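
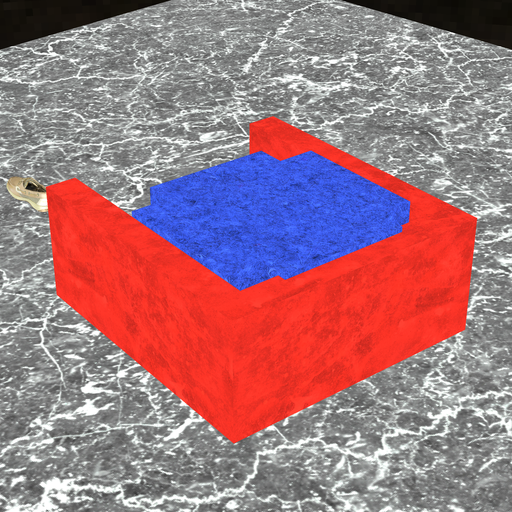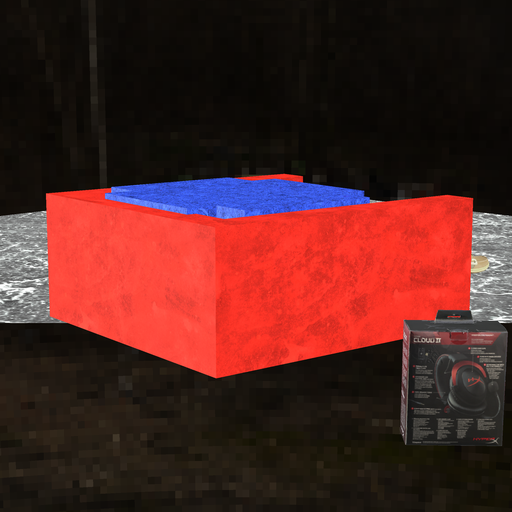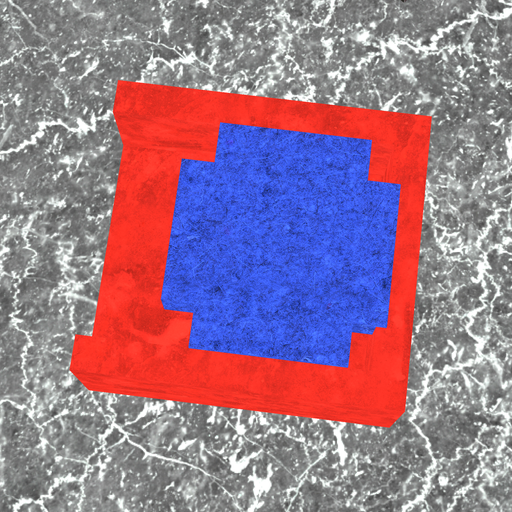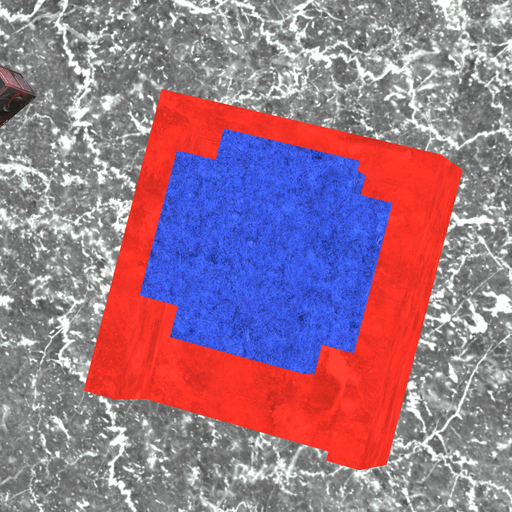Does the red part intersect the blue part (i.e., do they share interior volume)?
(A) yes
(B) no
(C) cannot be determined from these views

(A) yes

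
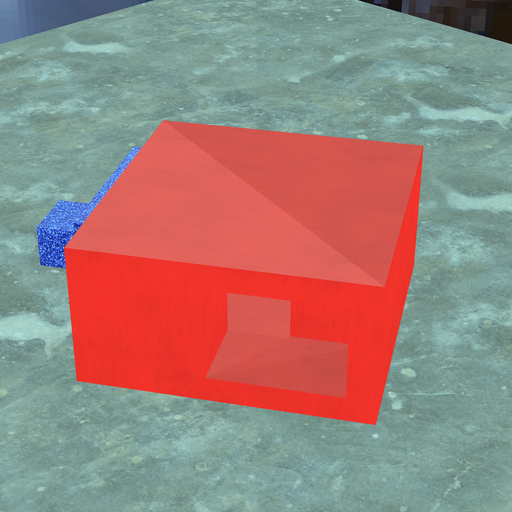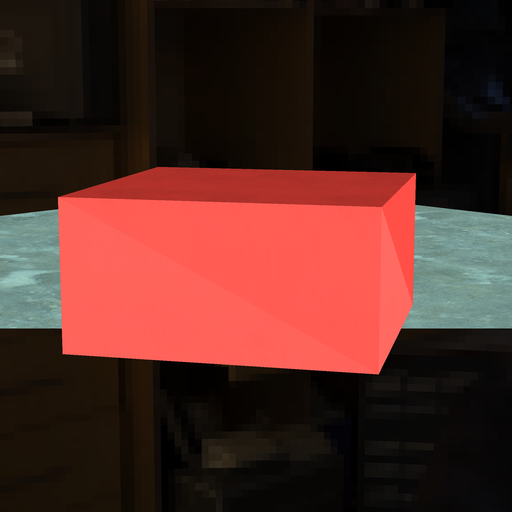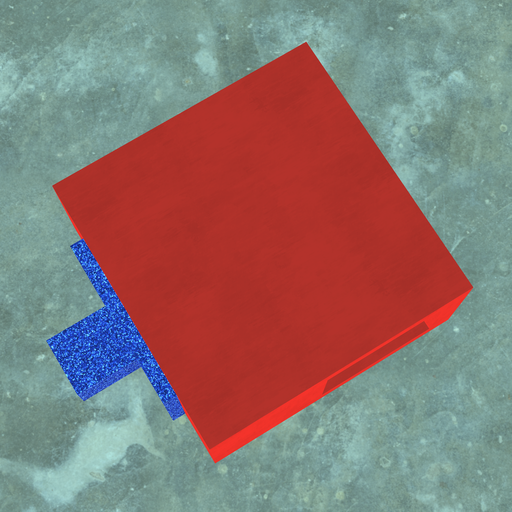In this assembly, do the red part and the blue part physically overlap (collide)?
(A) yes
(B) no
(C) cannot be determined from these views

(C) cannot be determined from these views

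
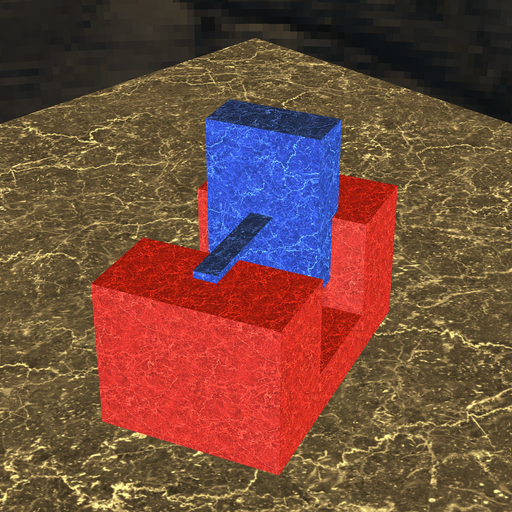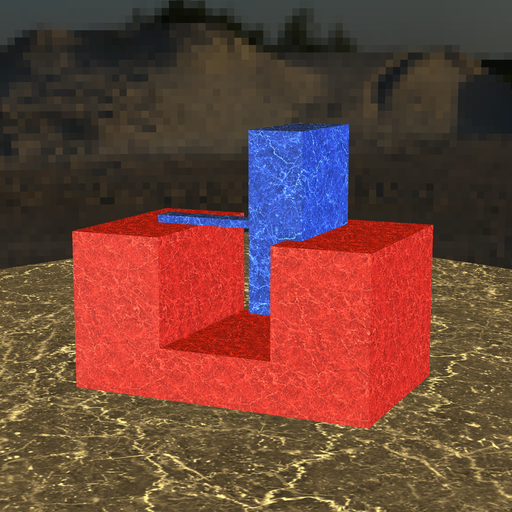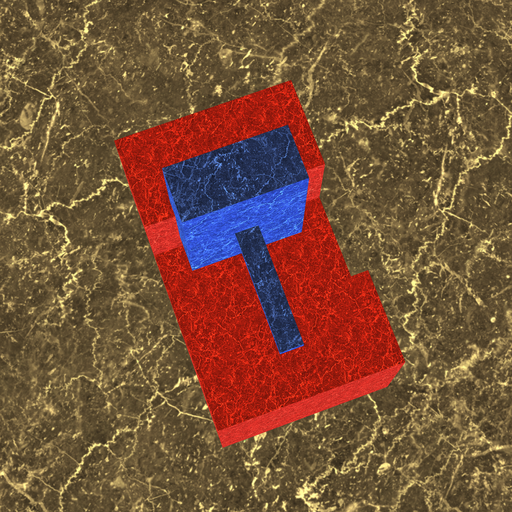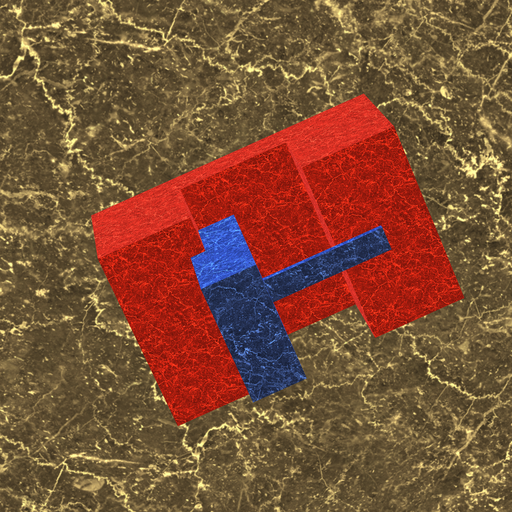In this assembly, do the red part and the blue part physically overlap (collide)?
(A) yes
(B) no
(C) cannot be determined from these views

(A) yes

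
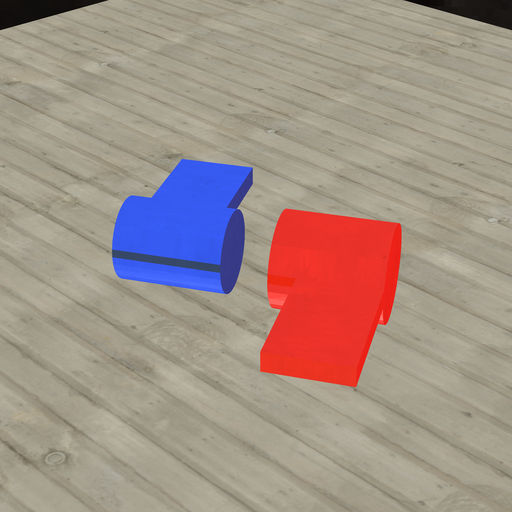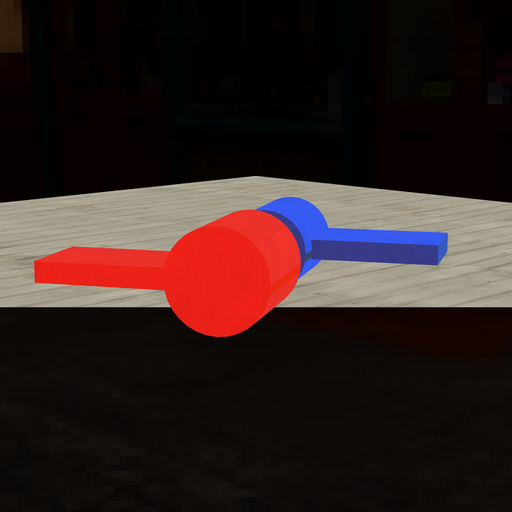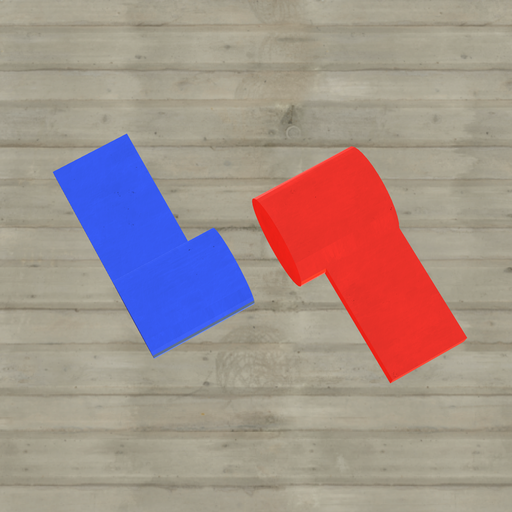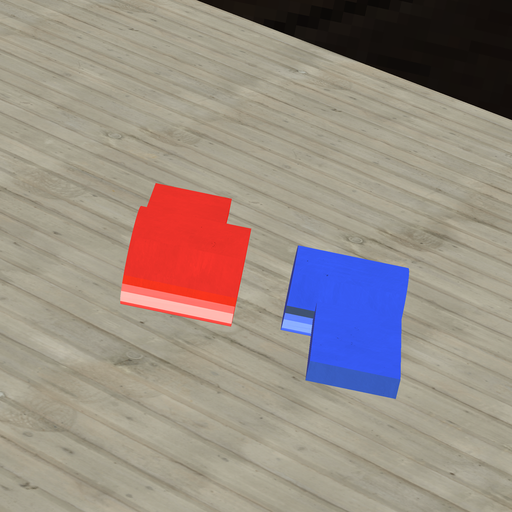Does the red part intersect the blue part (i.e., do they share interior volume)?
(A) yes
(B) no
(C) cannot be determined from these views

(B) no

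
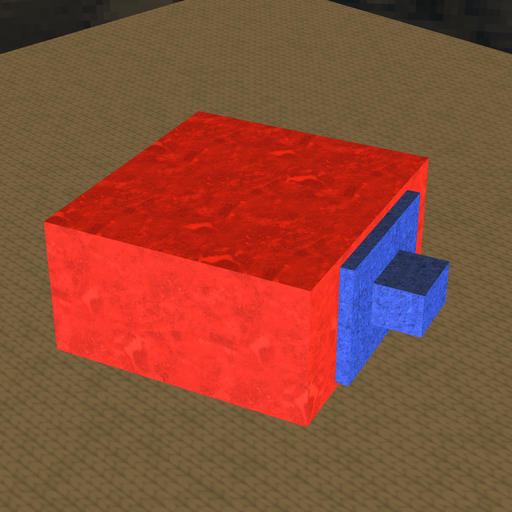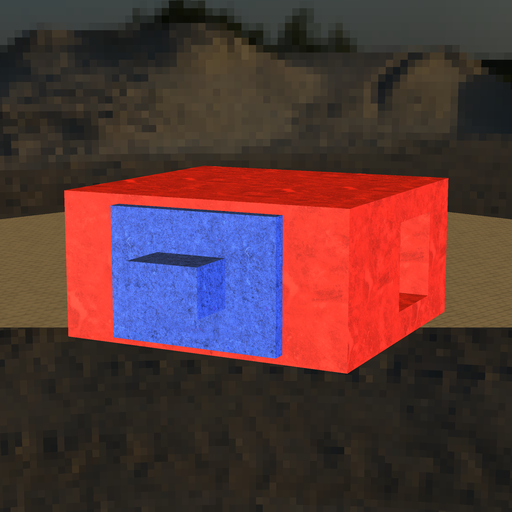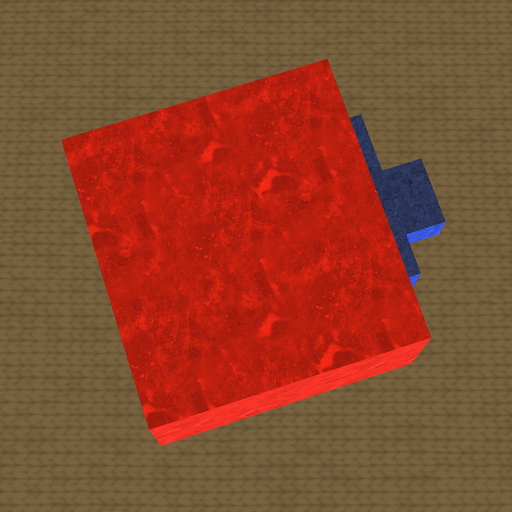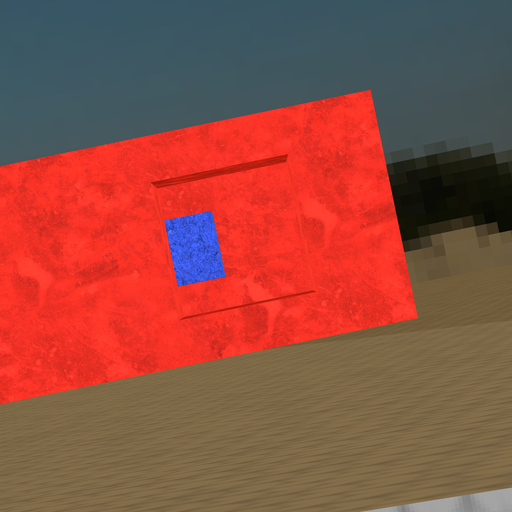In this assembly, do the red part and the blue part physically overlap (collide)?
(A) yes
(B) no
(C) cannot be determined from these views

(B) no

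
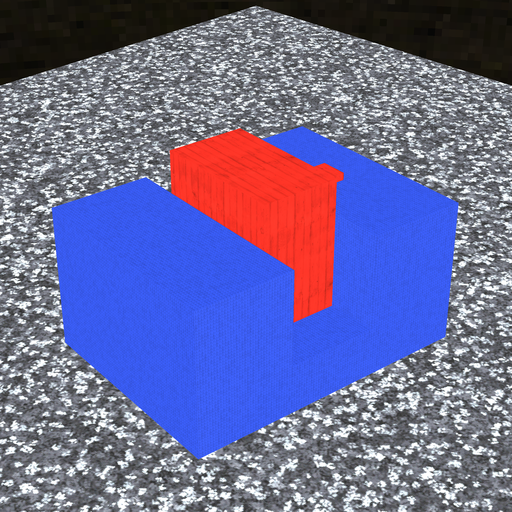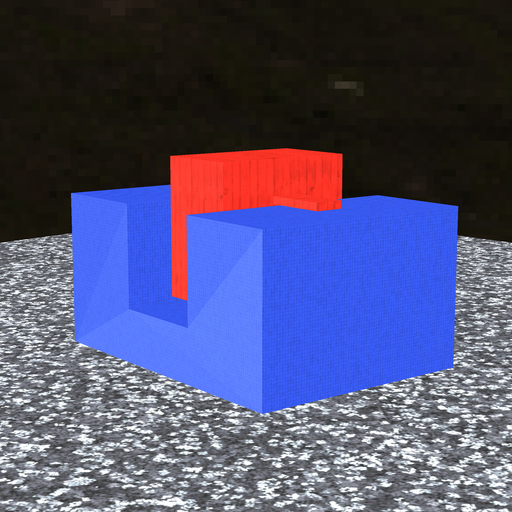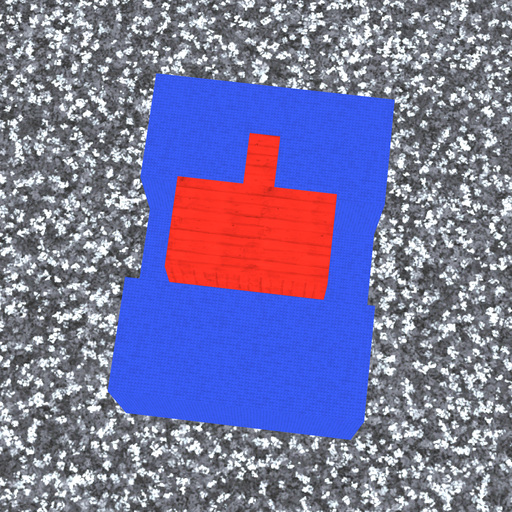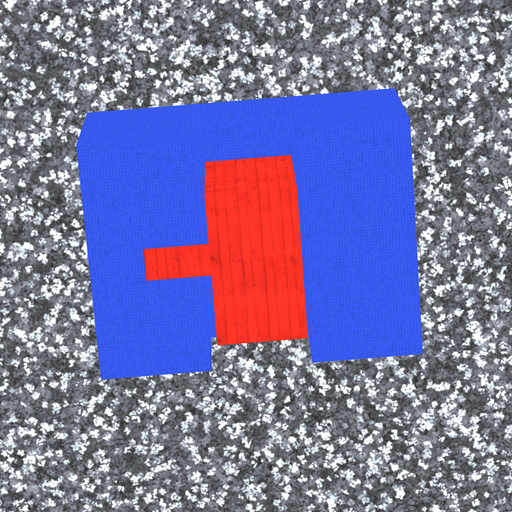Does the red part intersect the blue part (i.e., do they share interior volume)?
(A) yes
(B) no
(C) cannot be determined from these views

(B) no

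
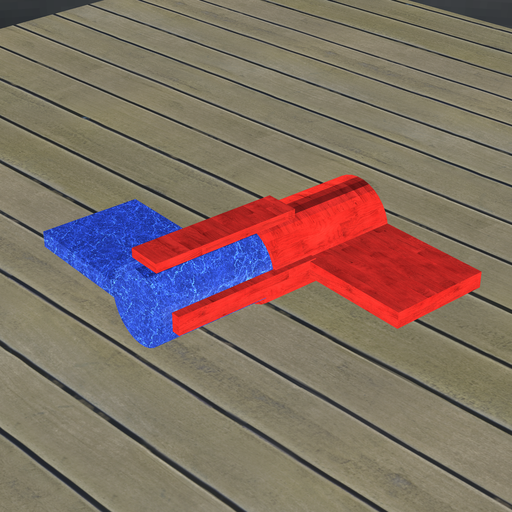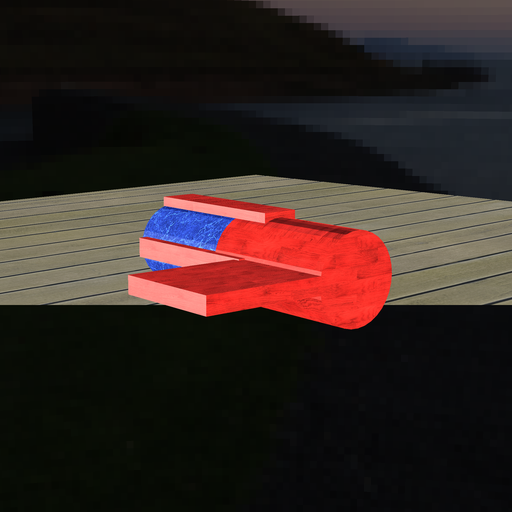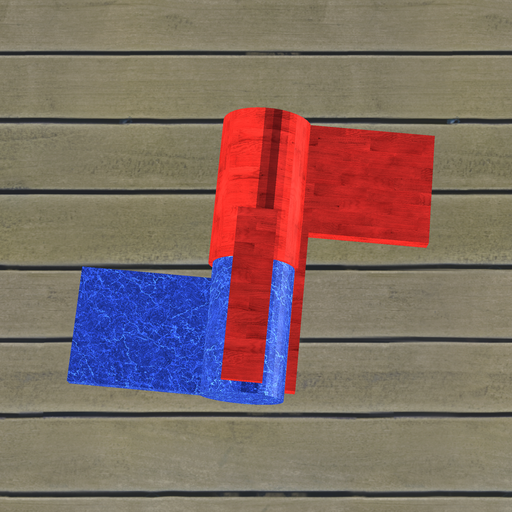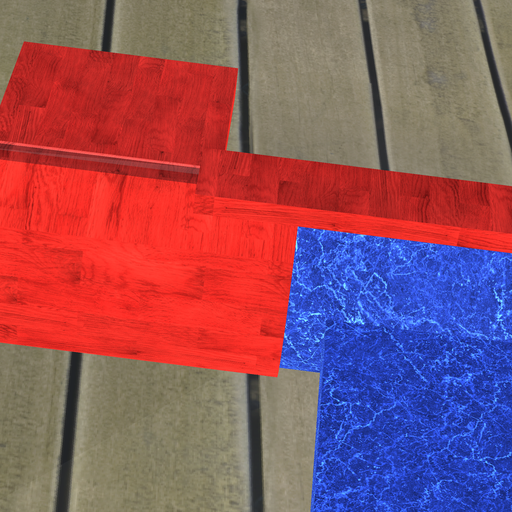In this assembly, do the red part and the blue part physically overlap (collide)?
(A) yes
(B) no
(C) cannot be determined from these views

(A) yes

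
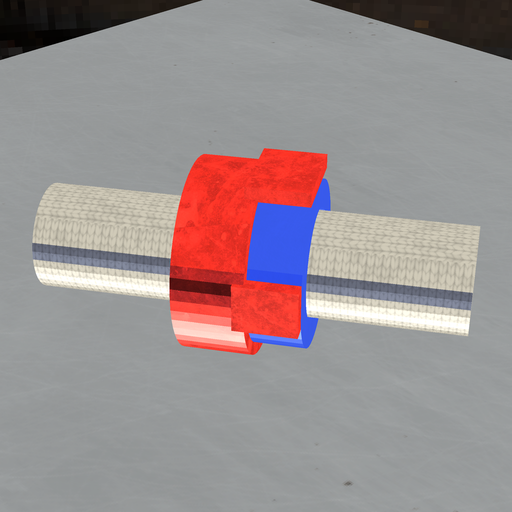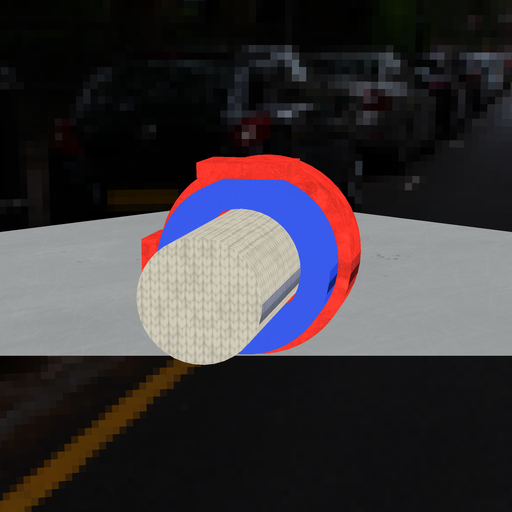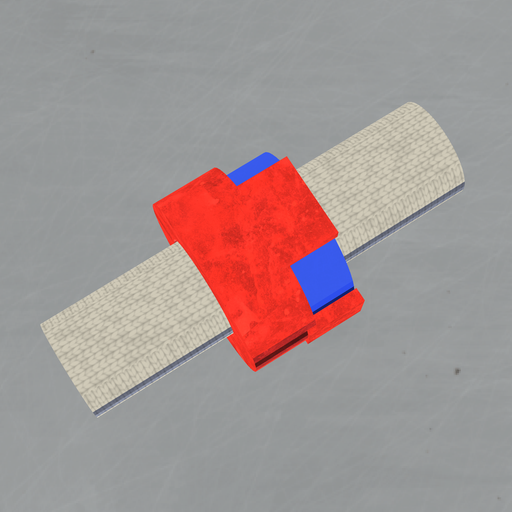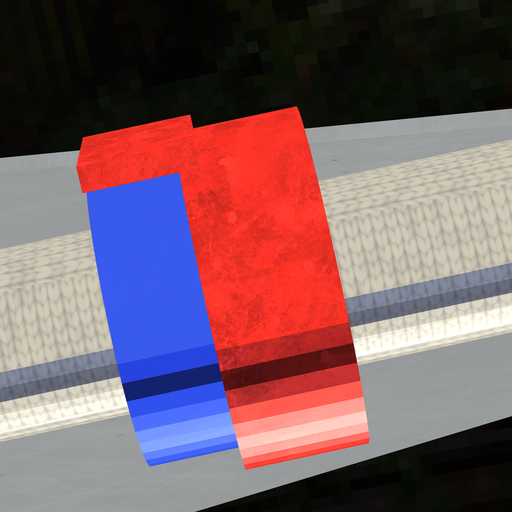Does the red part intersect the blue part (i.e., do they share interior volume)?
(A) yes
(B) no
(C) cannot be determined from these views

(A) yes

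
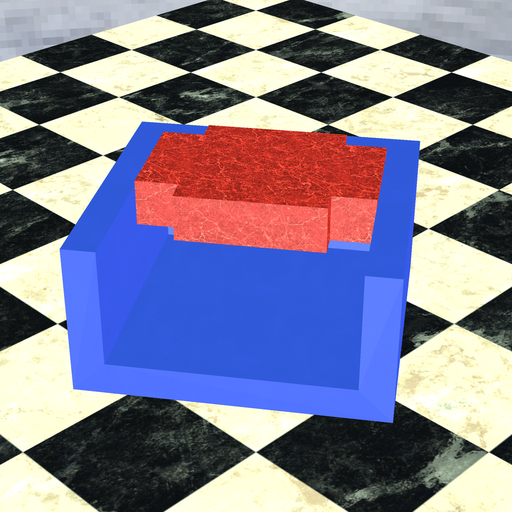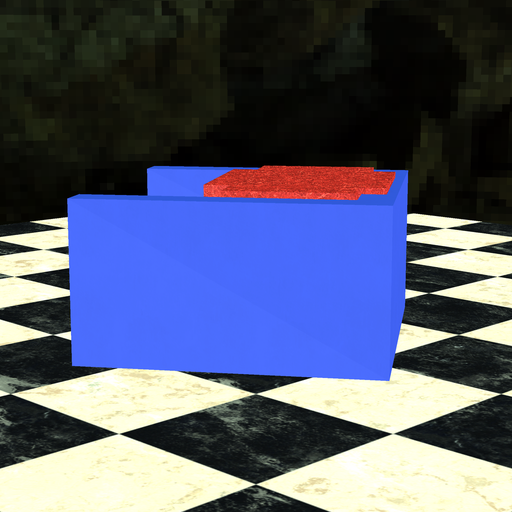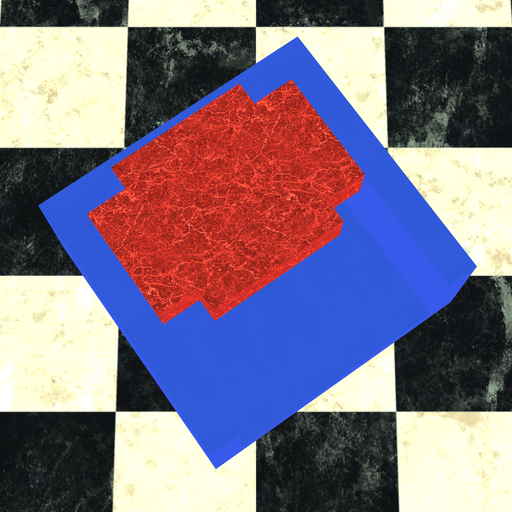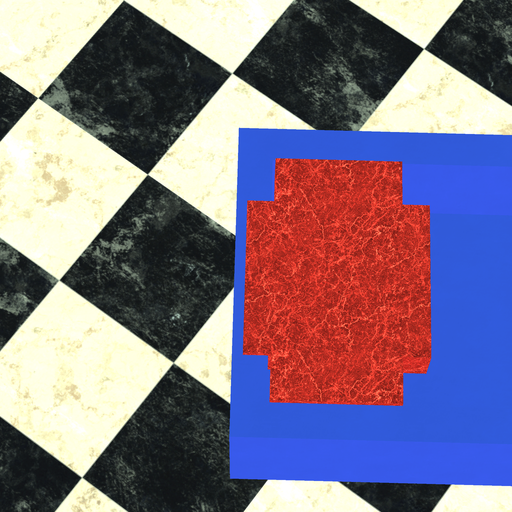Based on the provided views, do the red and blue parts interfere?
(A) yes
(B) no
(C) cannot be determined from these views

(A) yes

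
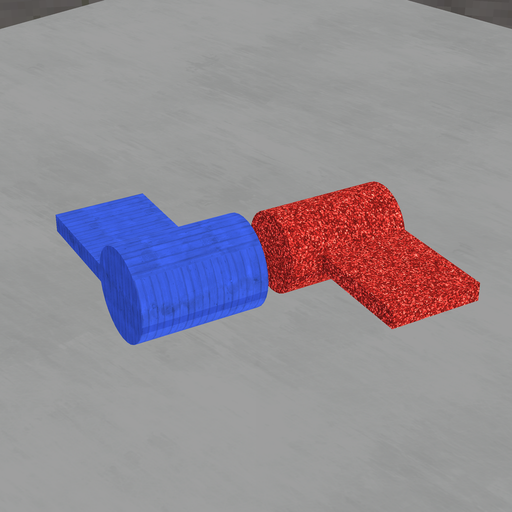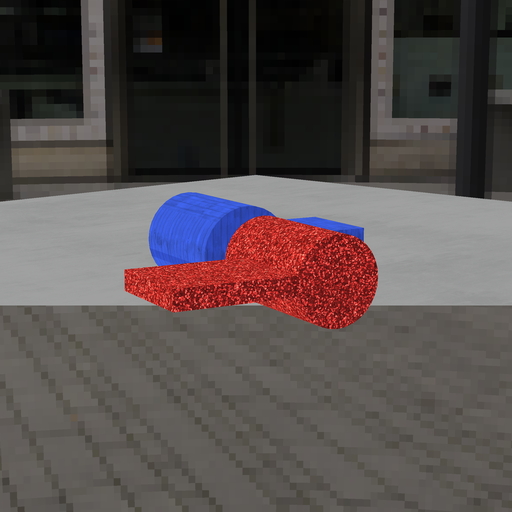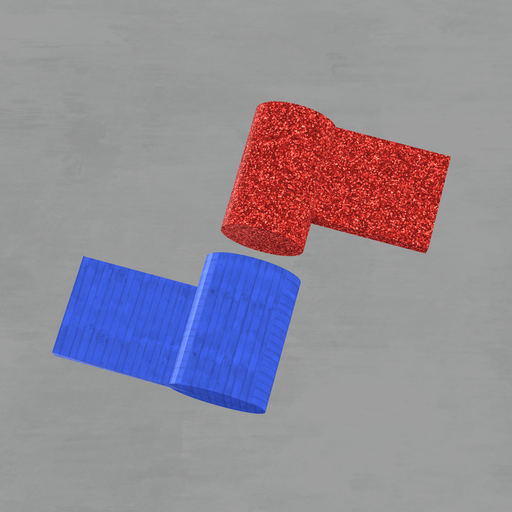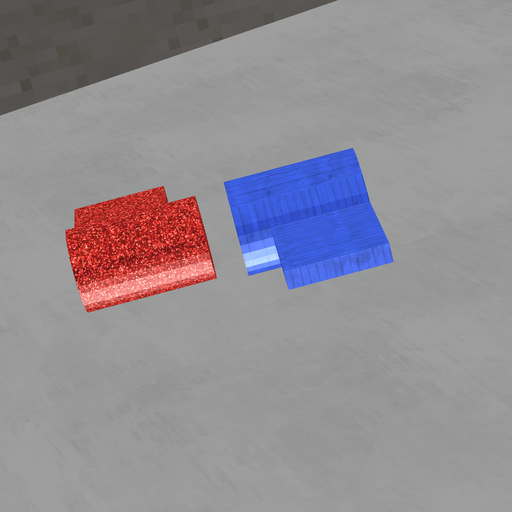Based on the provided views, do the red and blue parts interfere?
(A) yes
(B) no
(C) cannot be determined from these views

(B) no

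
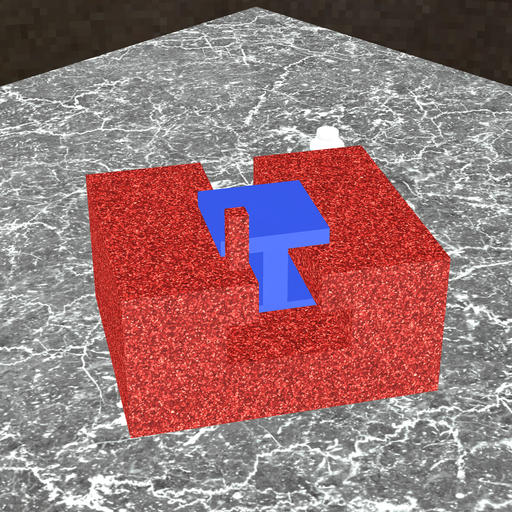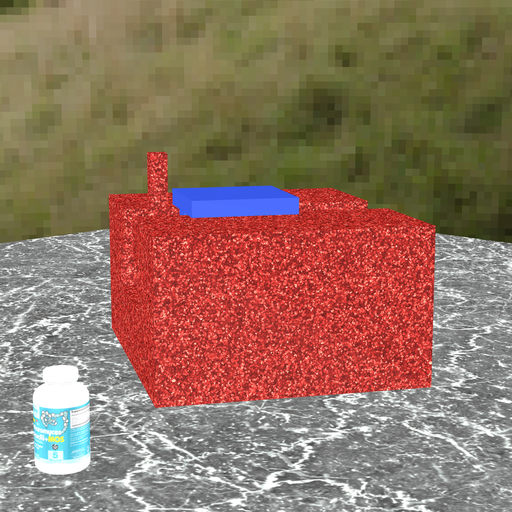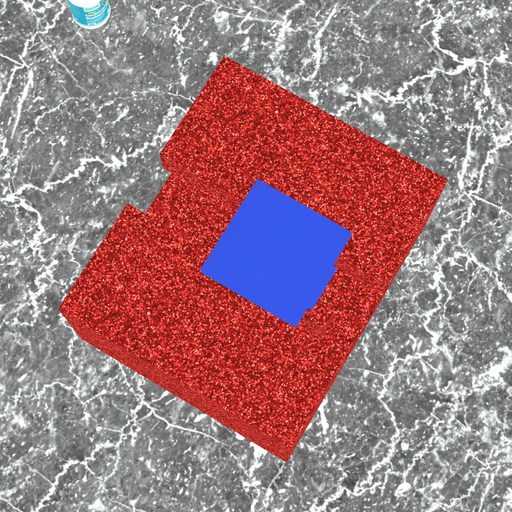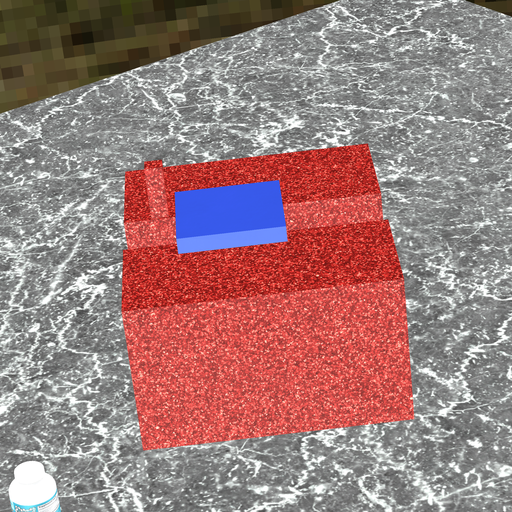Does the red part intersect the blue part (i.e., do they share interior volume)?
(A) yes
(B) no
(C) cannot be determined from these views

(B) no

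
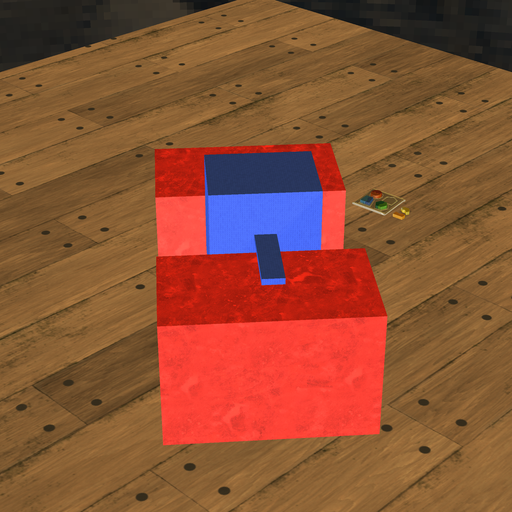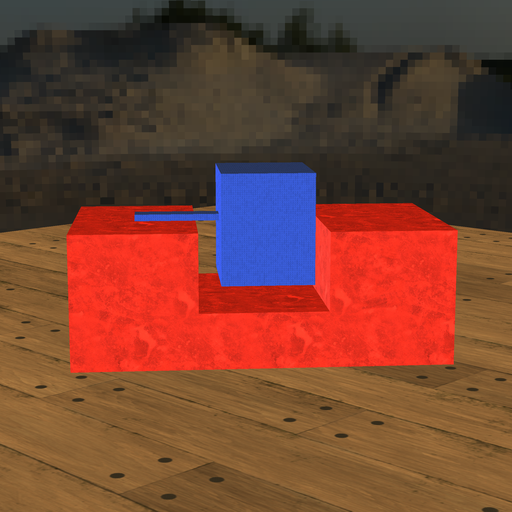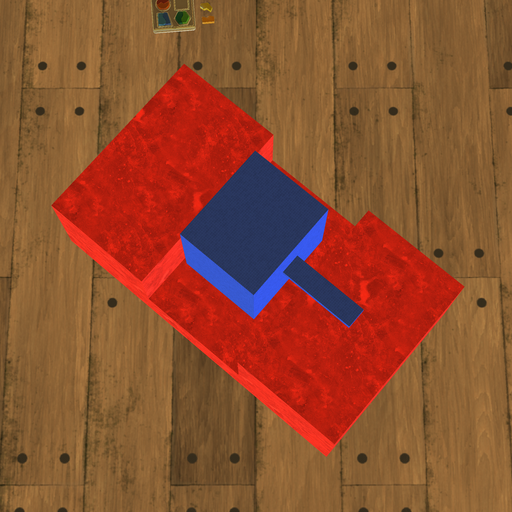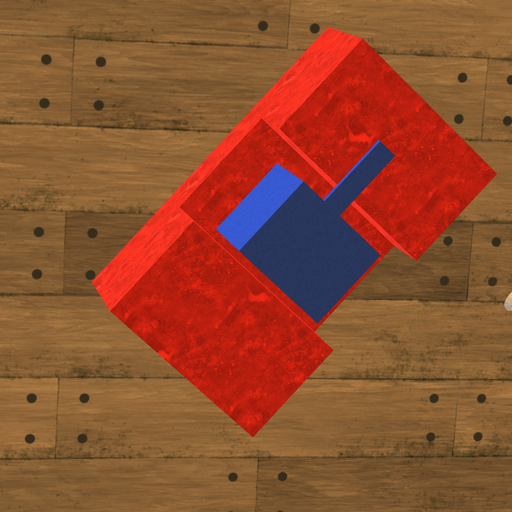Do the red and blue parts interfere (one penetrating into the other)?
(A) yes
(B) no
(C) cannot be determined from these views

(B) no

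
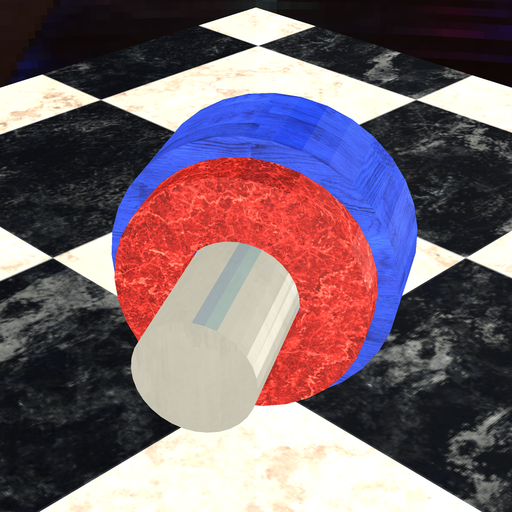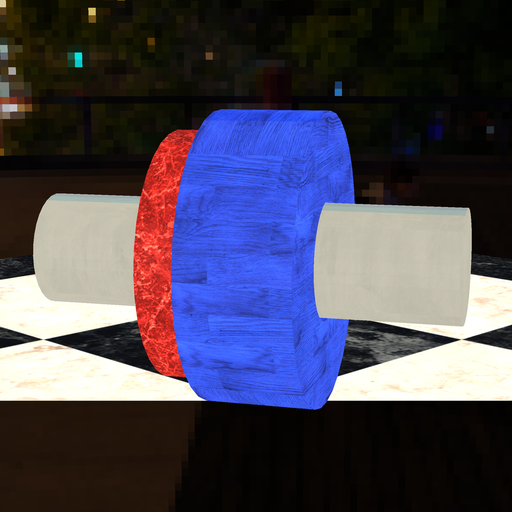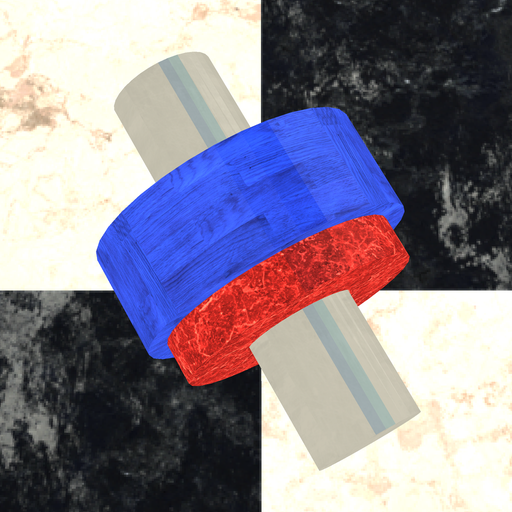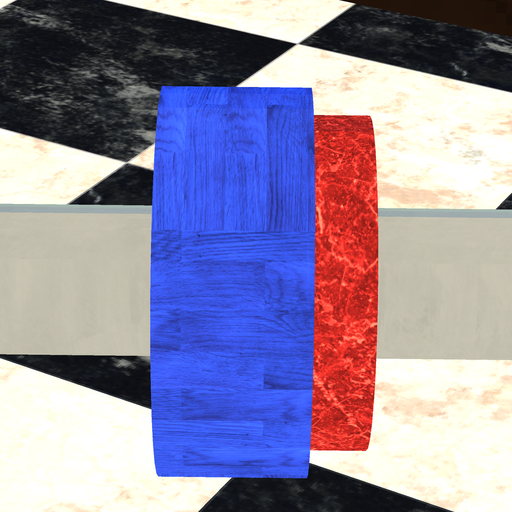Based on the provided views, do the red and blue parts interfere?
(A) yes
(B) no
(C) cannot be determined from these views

(A) yes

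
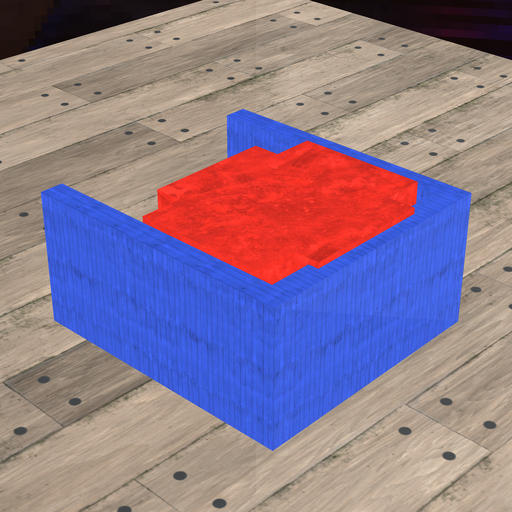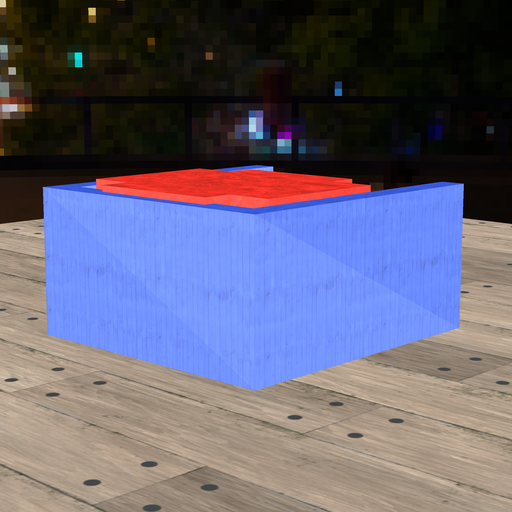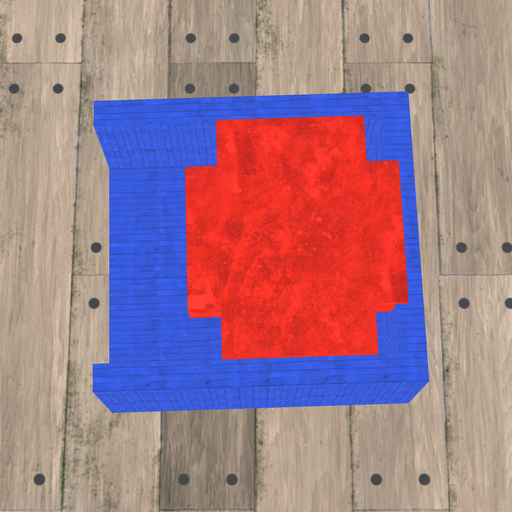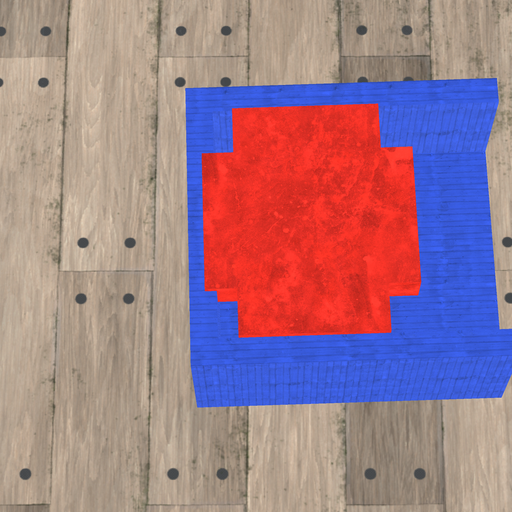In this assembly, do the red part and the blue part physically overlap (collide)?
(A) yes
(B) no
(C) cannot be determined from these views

(A) yes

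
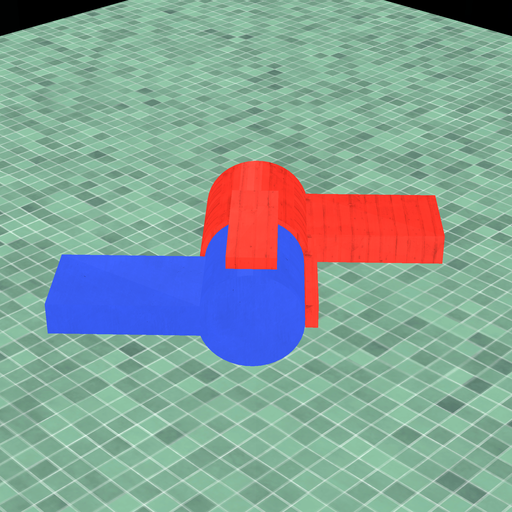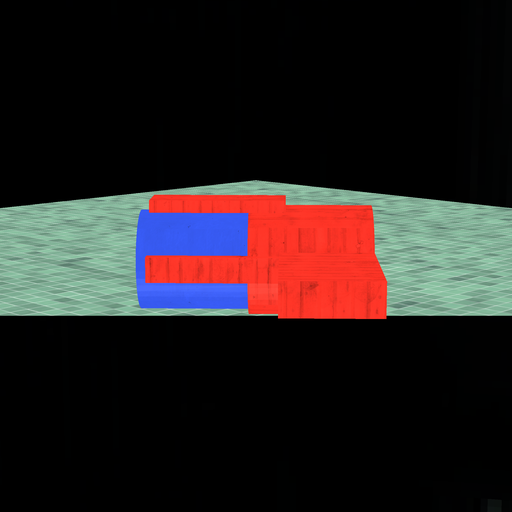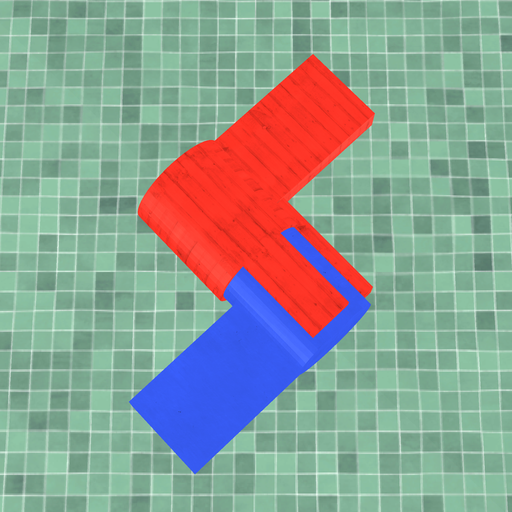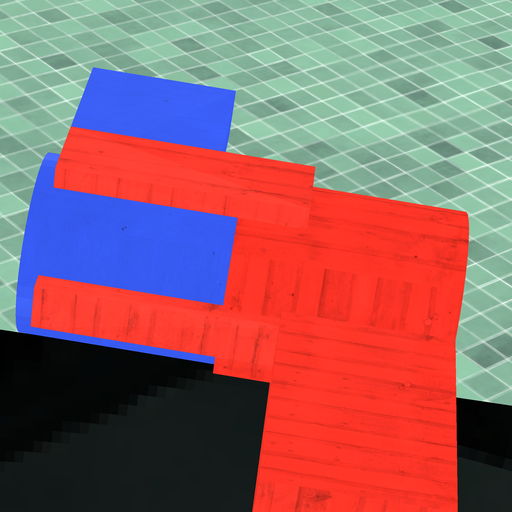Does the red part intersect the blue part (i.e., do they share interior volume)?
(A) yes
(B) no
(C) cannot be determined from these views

(A) yes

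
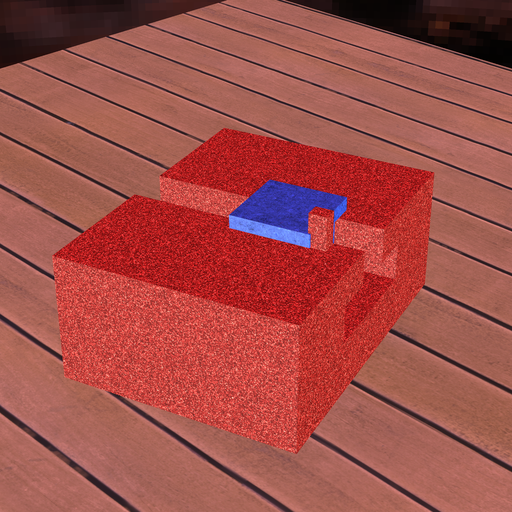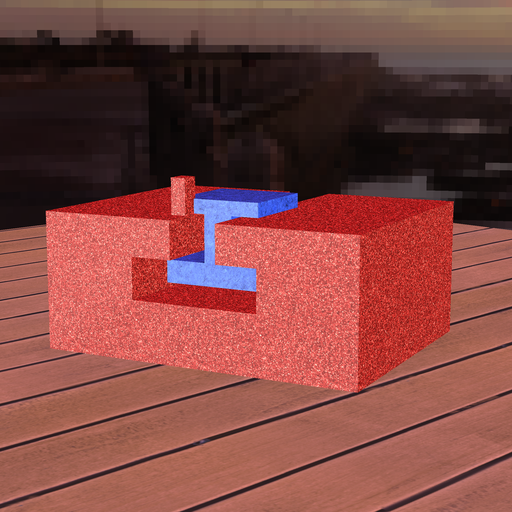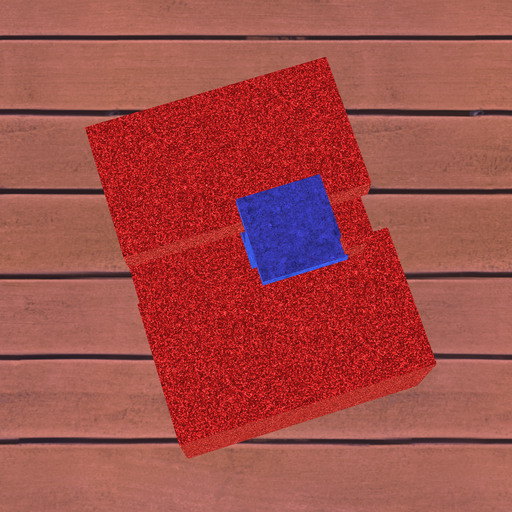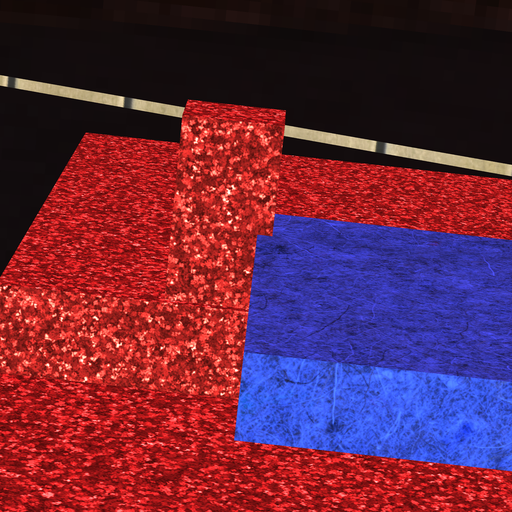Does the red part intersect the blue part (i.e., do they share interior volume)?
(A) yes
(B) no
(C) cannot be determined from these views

(A) yes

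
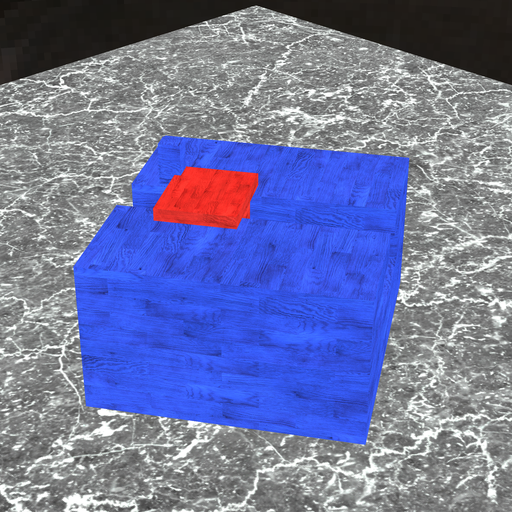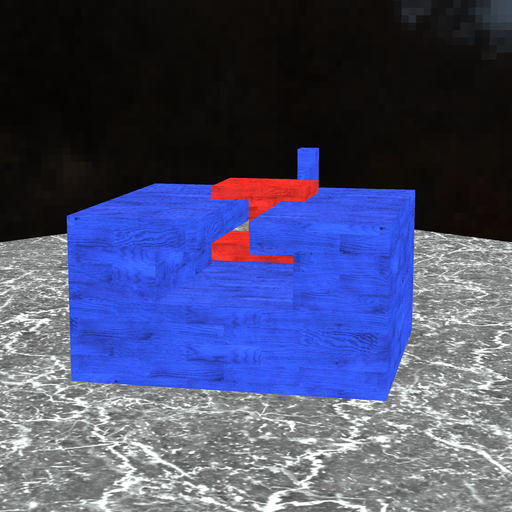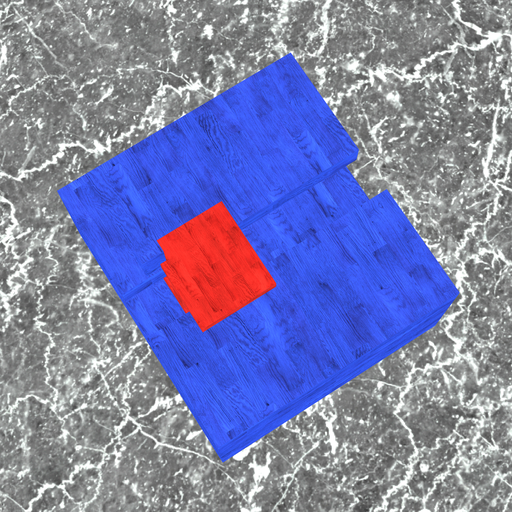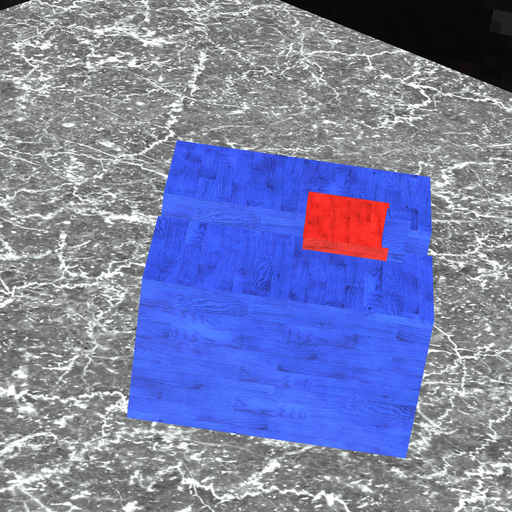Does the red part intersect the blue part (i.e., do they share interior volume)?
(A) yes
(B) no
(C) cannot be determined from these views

(A) yes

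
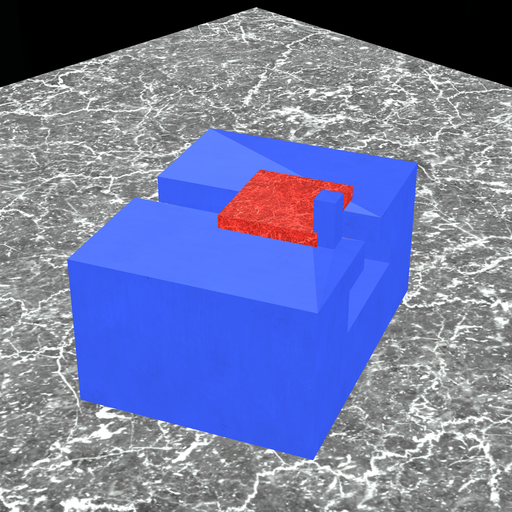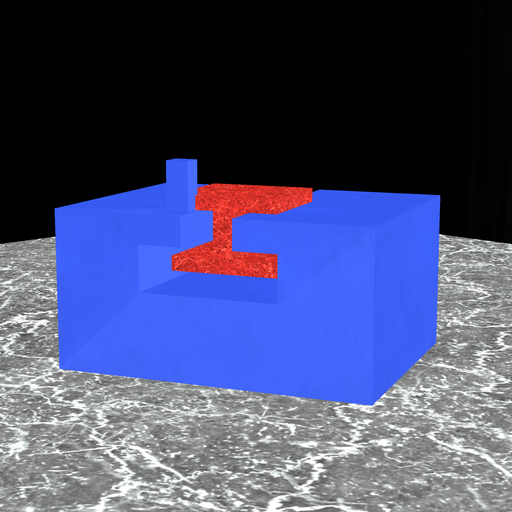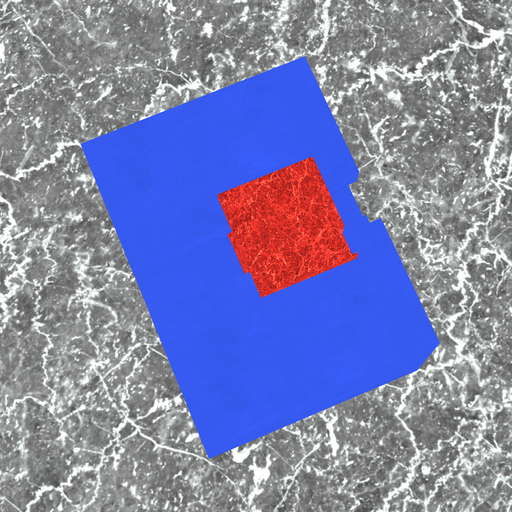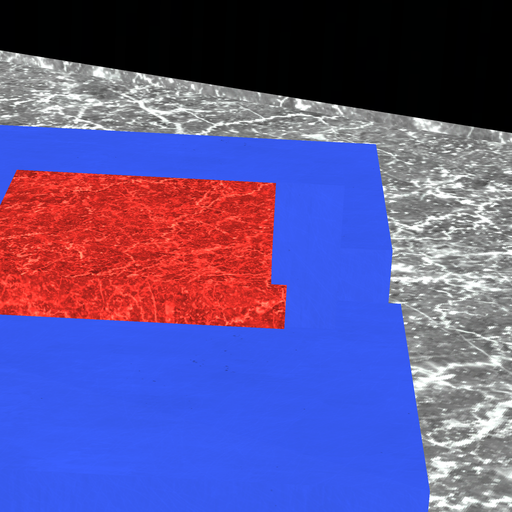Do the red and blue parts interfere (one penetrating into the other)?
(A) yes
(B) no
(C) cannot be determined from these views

(A) yes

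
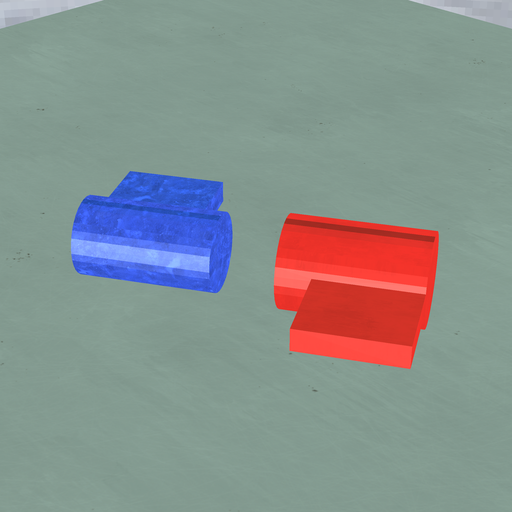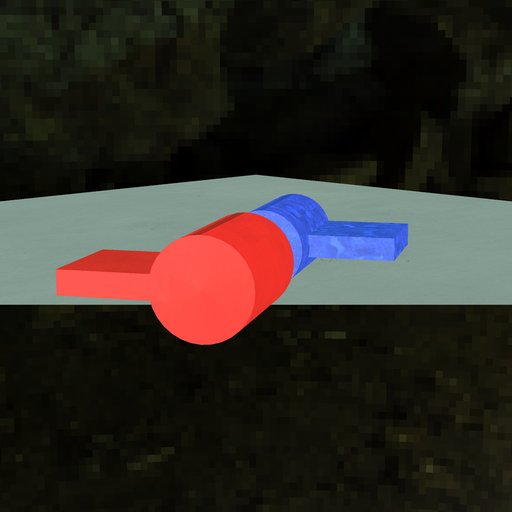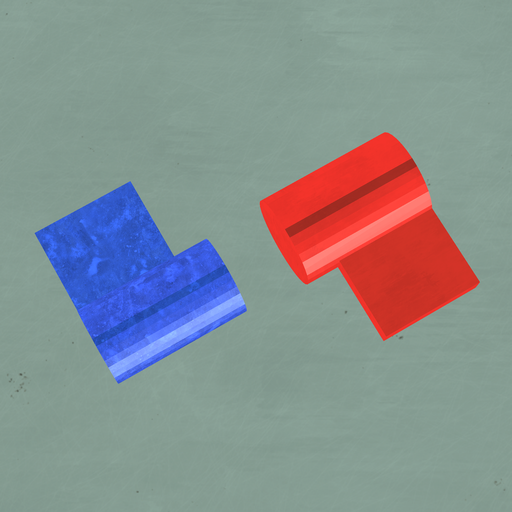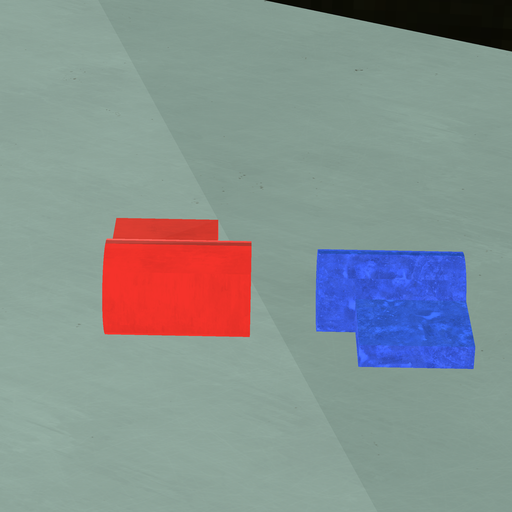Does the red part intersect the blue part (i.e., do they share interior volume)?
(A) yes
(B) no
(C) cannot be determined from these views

(B) no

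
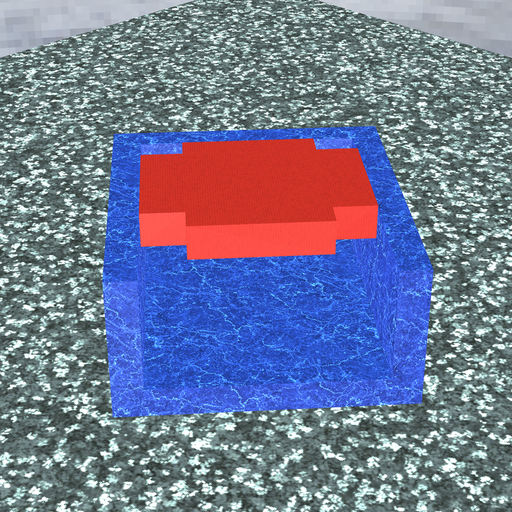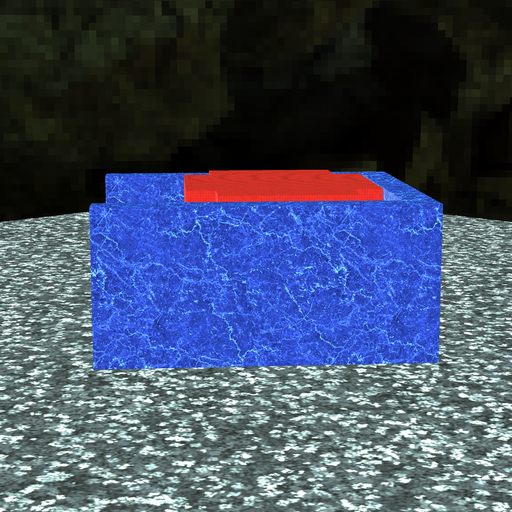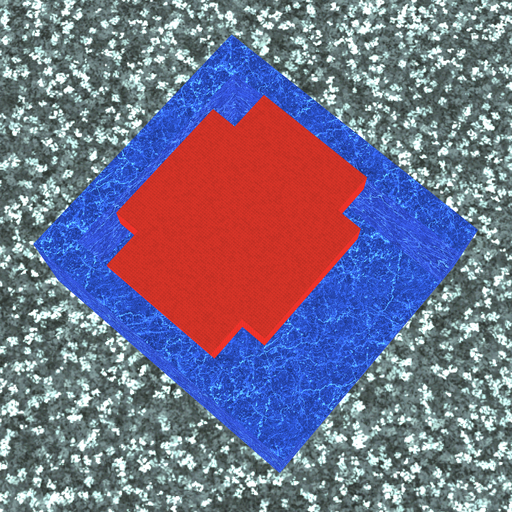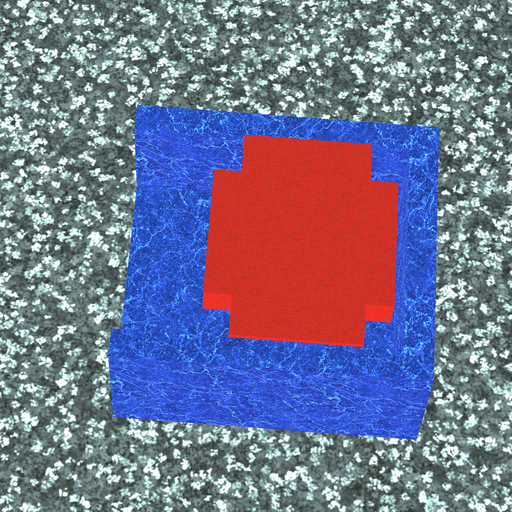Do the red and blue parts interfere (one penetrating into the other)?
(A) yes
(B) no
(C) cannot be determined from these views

(B) no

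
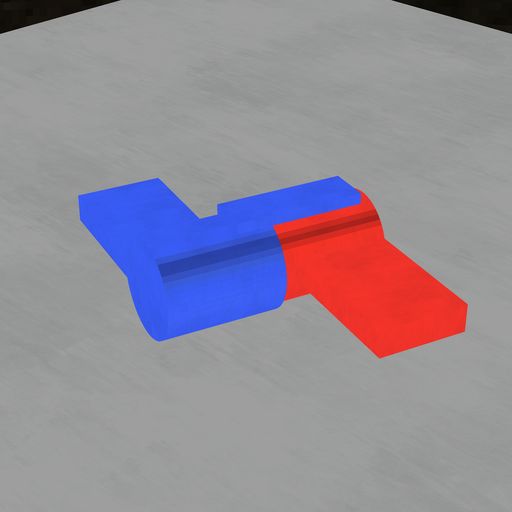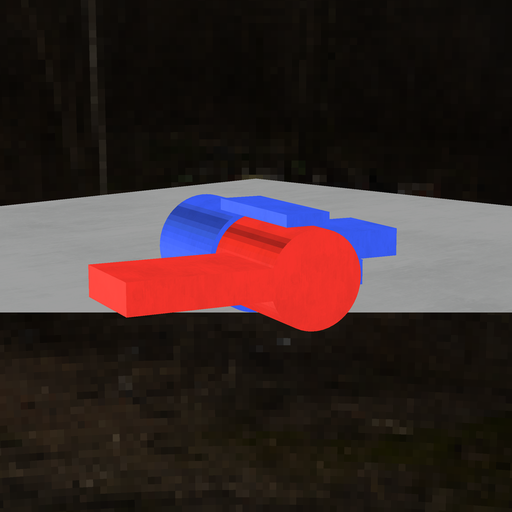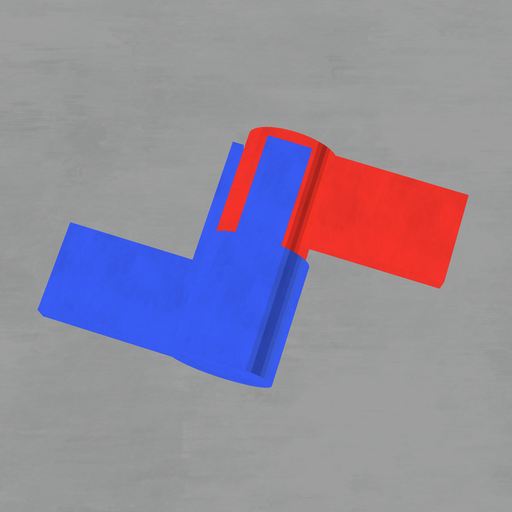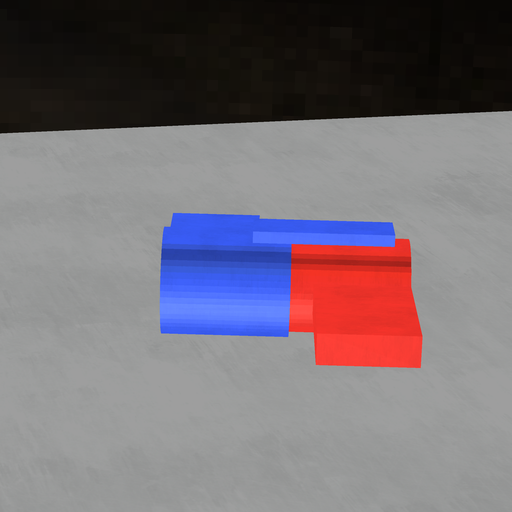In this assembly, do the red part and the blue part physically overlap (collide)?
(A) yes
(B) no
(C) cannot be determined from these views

(A) yes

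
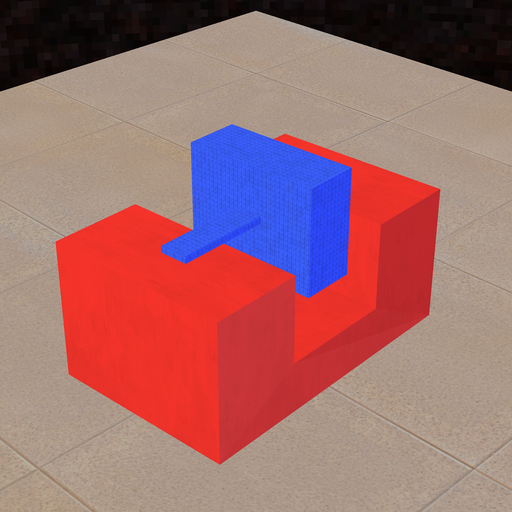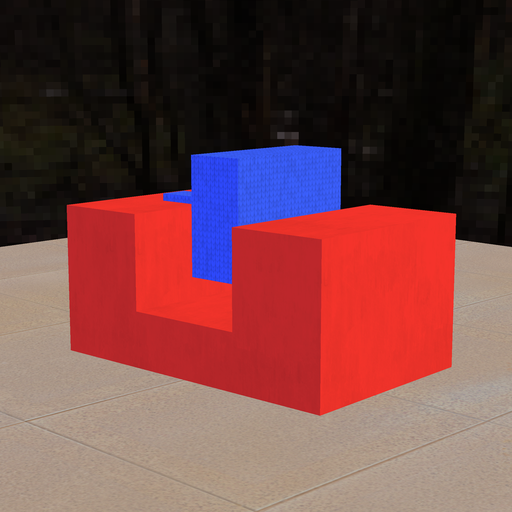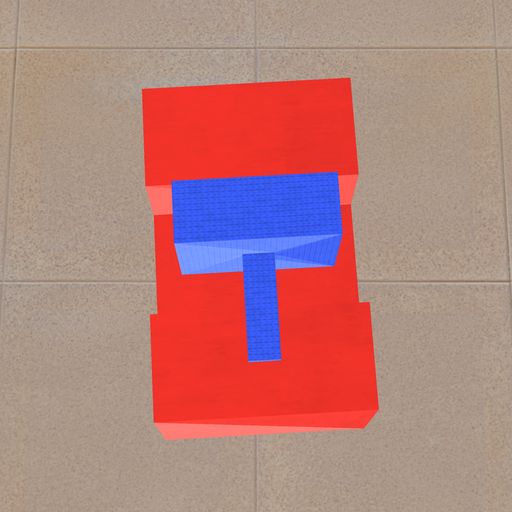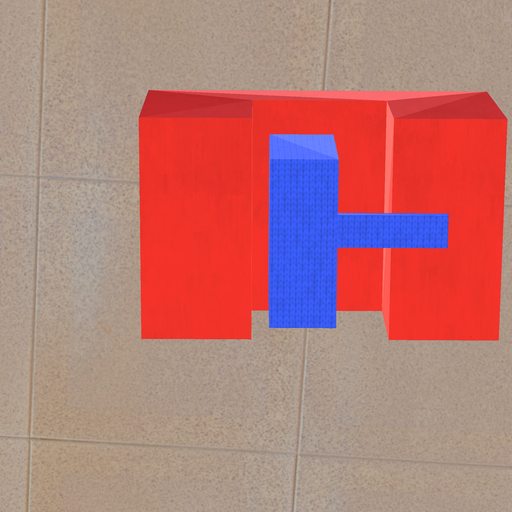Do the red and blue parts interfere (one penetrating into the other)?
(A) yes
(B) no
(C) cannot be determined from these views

(B) no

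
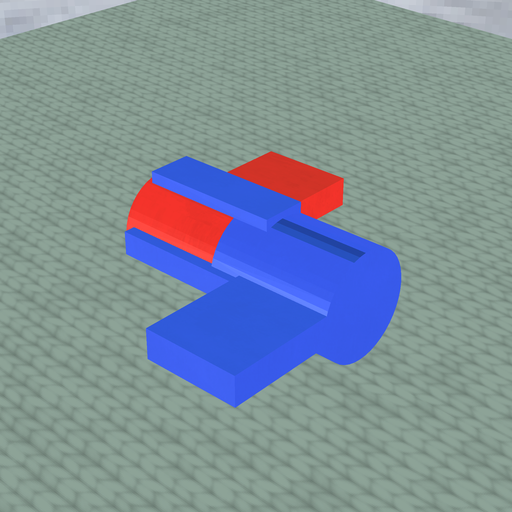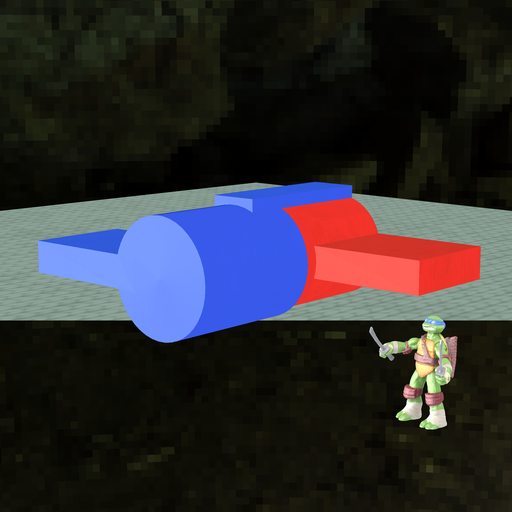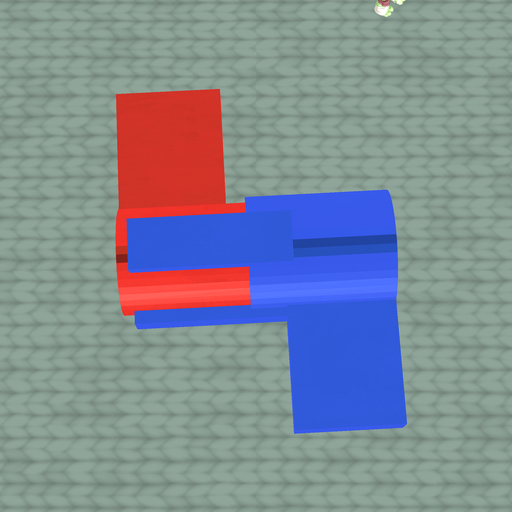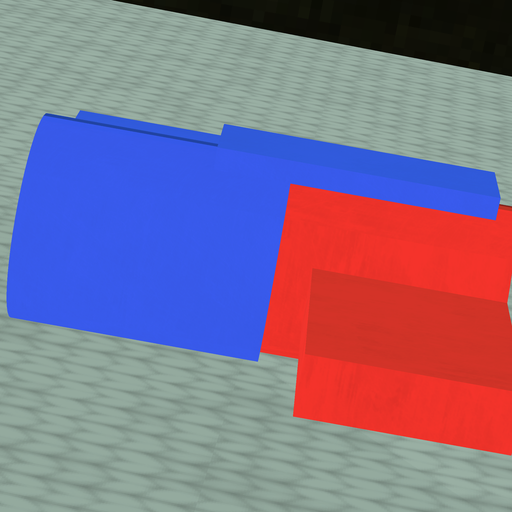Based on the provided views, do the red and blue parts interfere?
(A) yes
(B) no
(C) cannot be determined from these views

(A) yes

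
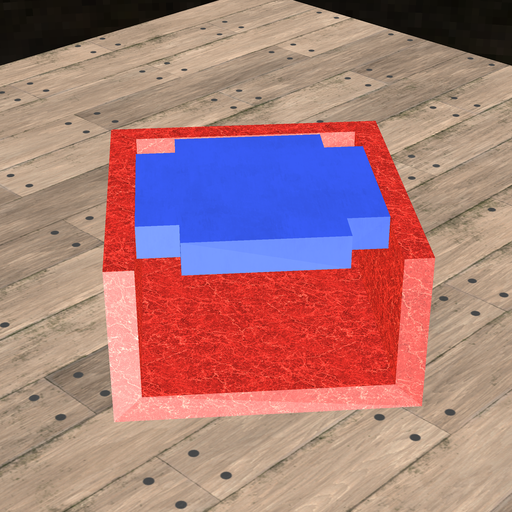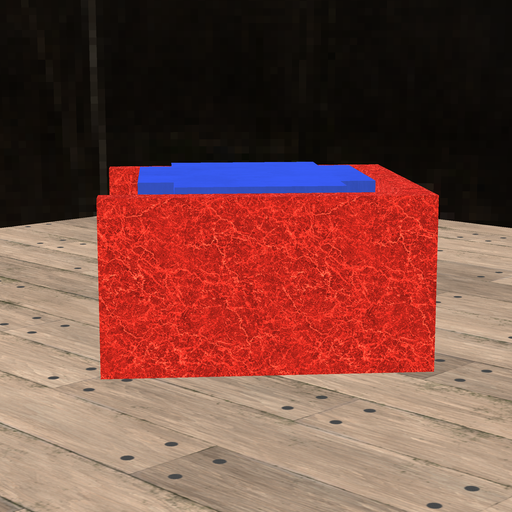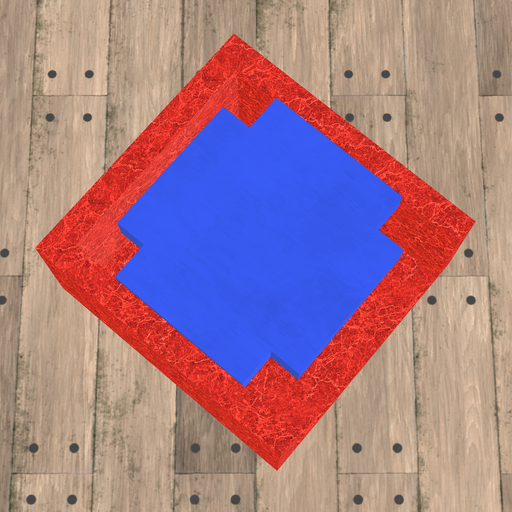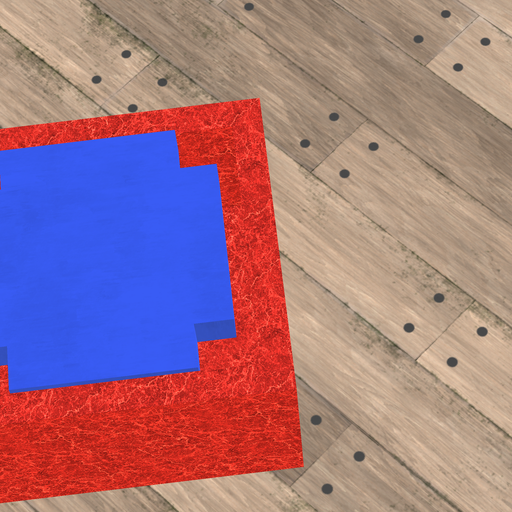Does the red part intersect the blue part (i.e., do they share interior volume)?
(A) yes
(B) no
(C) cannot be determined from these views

(B) no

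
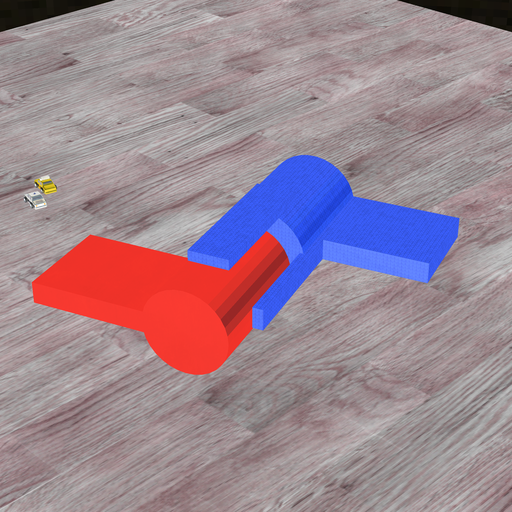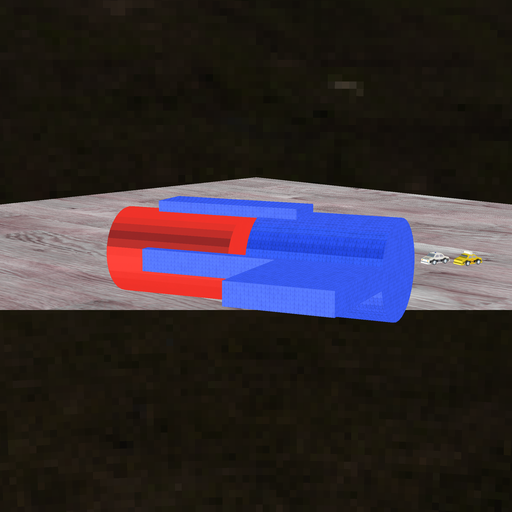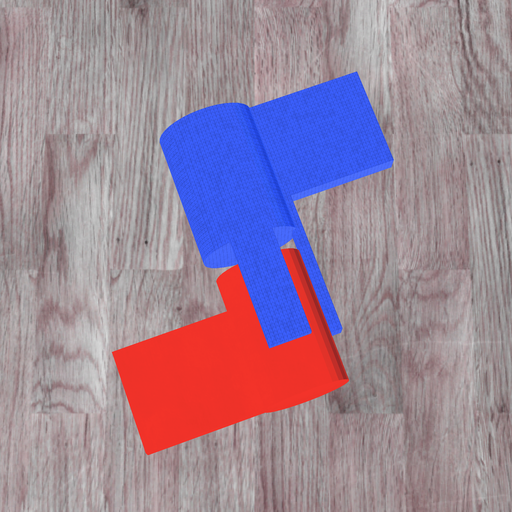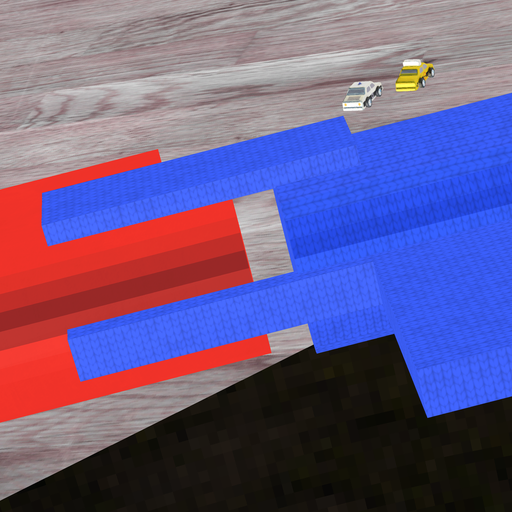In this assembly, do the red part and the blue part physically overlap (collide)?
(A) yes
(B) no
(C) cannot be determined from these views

(B) no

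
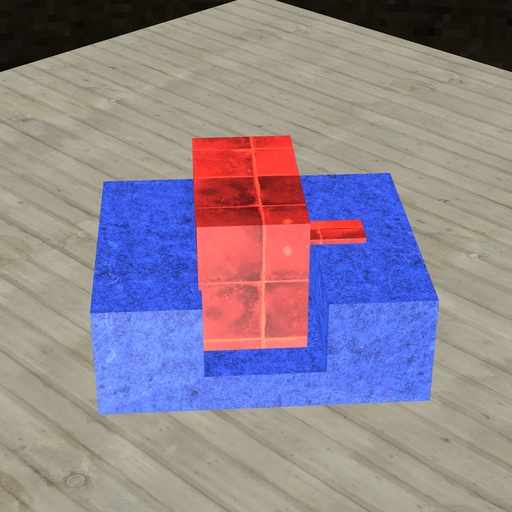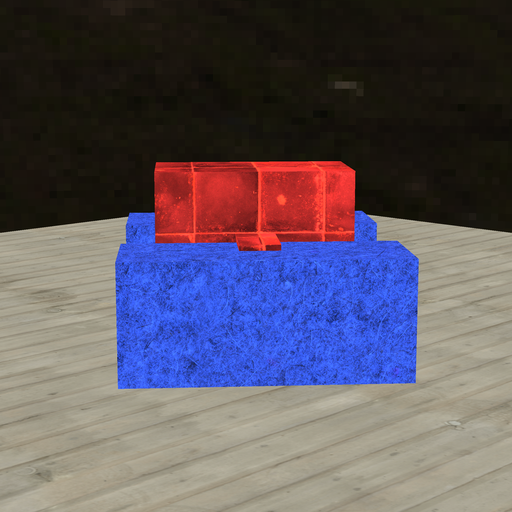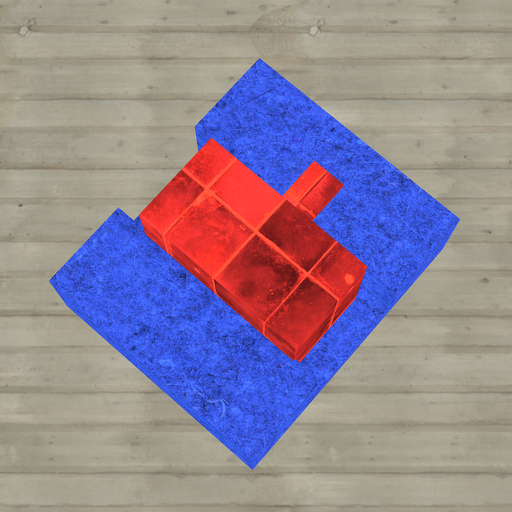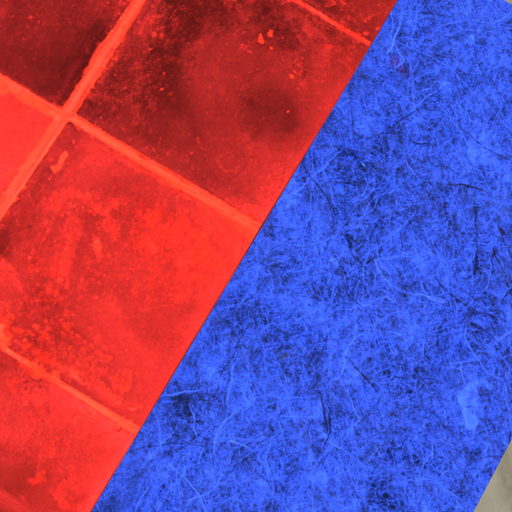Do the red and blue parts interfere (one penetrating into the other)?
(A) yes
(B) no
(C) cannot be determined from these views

(A) yes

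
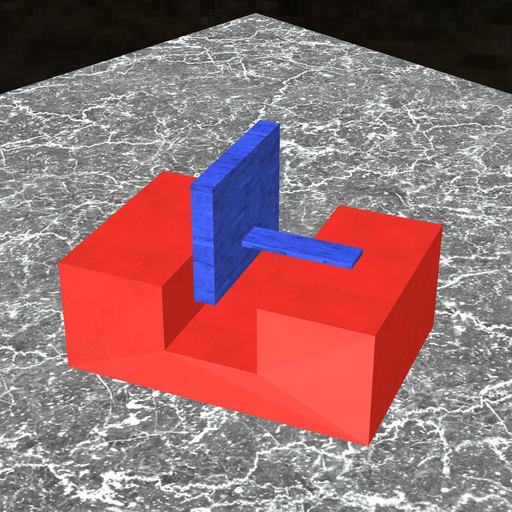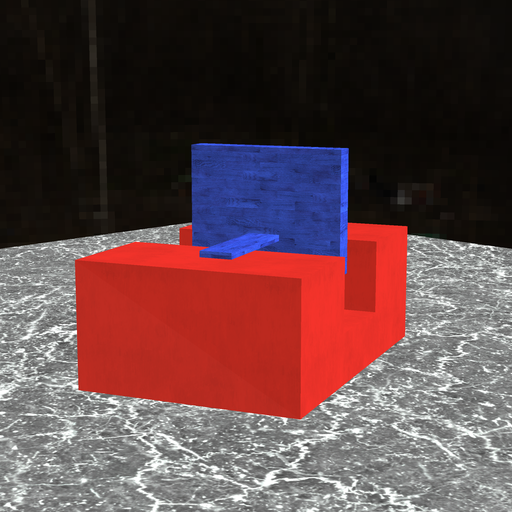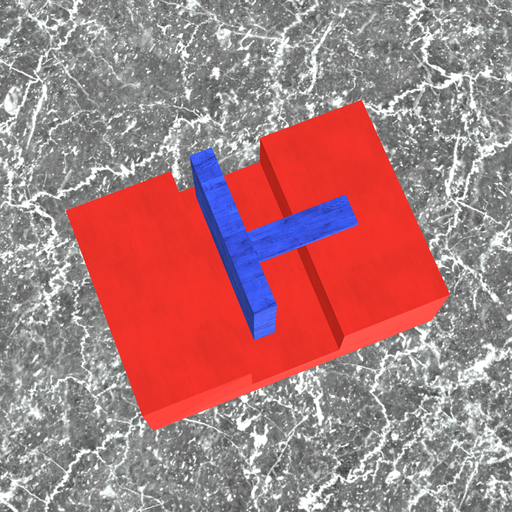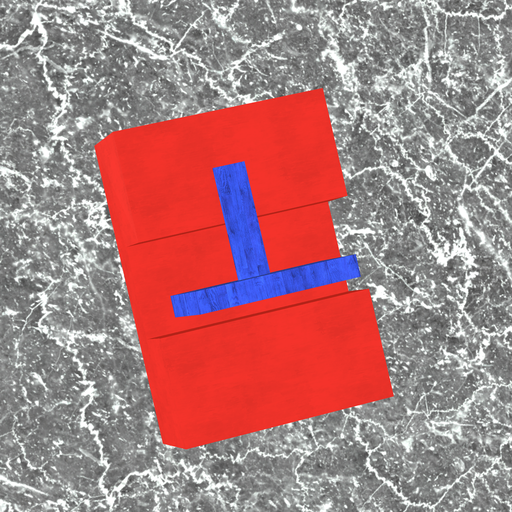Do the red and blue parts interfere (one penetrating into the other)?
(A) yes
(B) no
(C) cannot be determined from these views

(B) no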